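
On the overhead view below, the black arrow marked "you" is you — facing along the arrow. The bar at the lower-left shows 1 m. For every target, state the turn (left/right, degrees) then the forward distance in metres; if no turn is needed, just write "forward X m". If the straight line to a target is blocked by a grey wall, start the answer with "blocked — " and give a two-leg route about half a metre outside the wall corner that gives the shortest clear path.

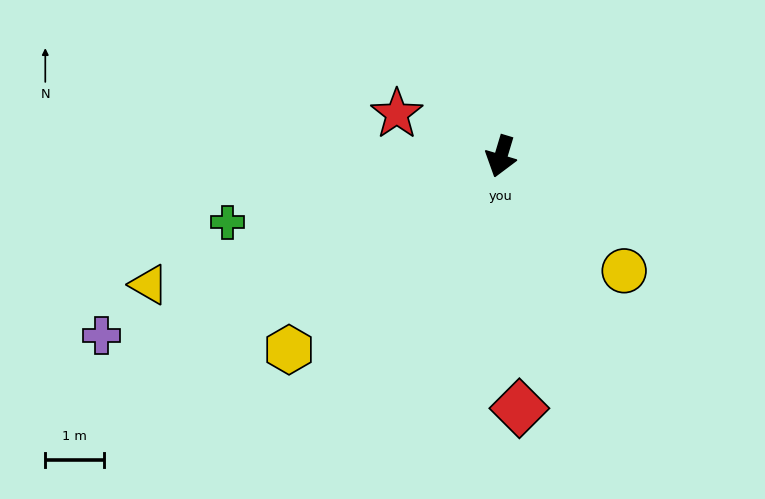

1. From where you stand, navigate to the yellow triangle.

turn right 53°, forward 6.4 m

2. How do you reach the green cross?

turn right 60°, forward 4.8 m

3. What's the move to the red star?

turn right 96°, forward 1.9 m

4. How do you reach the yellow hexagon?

turn right 31°, forward 4.9 m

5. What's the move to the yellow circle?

turn left 64°, forward 2.9 m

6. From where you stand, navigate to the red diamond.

turn left 21°, forward 4.3 m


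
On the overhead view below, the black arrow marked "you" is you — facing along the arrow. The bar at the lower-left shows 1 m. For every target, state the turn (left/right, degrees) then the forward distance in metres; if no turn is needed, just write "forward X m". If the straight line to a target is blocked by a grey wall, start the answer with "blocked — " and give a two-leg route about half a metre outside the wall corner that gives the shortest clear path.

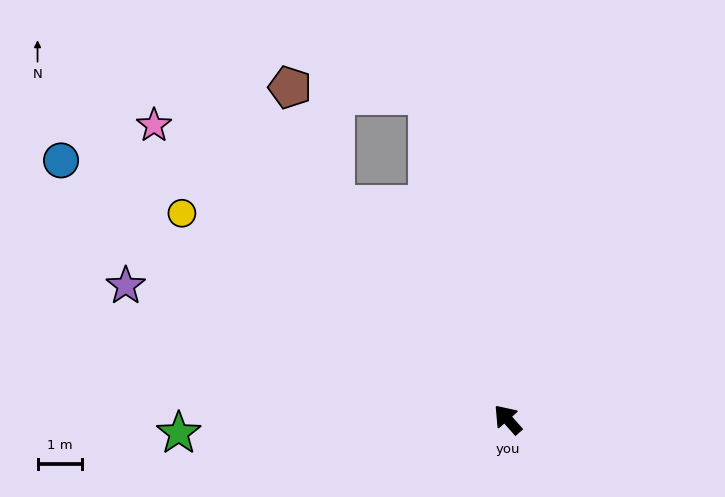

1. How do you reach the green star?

turn left 51°, forward 7.3 m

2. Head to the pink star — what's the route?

turn left 9°, forward 10.2 m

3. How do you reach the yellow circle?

turn left 16°, forward 8.6 m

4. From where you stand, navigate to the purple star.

turn left 29°, forward 9.0 m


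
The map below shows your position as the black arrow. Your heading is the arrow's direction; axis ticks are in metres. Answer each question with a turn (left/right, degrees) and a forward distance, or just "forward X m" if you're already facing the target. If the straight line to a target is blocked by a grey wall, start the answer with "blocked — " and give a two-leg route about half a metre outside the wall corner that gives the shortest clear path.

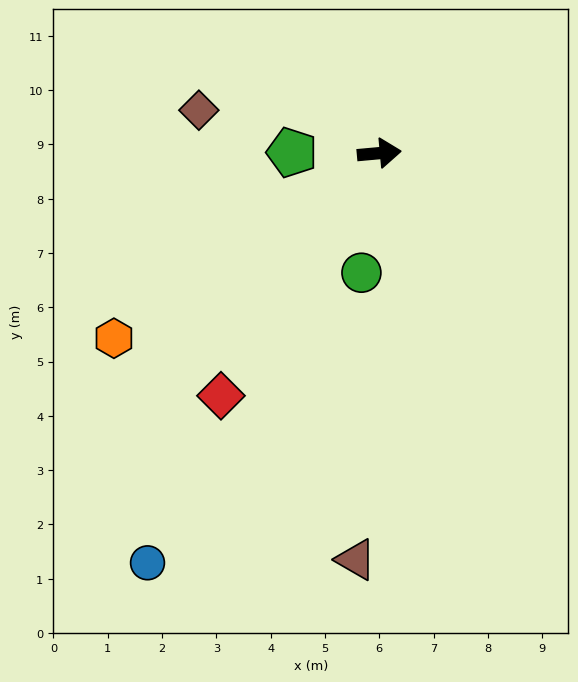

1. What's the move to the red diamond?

turn right 128°, forward 5.3 m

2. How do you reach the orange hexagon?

turn right 150°, forward 6.0 m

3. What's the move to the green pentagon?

turn left 174°, forward 1.6 m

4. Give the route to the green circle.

turn right 104°, forward 2.2 m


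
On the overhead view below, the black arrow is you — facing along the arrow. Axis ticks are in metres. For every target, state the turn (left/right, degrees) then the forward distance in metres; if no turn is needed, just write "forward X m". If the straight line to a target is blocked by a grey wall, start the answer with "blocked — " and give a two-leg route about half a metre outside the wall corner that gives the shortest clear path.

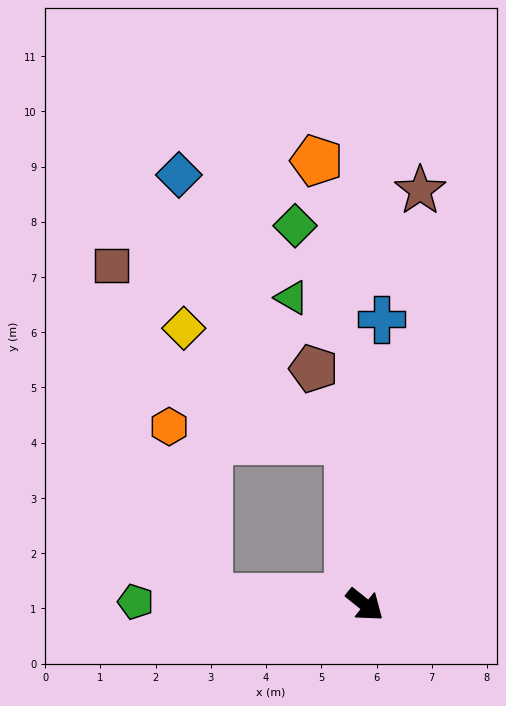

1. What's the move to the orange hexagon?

blocked — turn right 144°, forward 2.8 m, then turn right 74°, forward 3.2 m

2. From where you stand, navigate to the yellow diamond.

blocked — turn left 135°, forward 3.0 m, then turn left 49°, forward 3.6 m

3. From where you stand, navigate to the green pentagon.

turn right 142°, forward 4.2 m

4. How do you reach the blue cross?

turn left 125°, forward 5.2 m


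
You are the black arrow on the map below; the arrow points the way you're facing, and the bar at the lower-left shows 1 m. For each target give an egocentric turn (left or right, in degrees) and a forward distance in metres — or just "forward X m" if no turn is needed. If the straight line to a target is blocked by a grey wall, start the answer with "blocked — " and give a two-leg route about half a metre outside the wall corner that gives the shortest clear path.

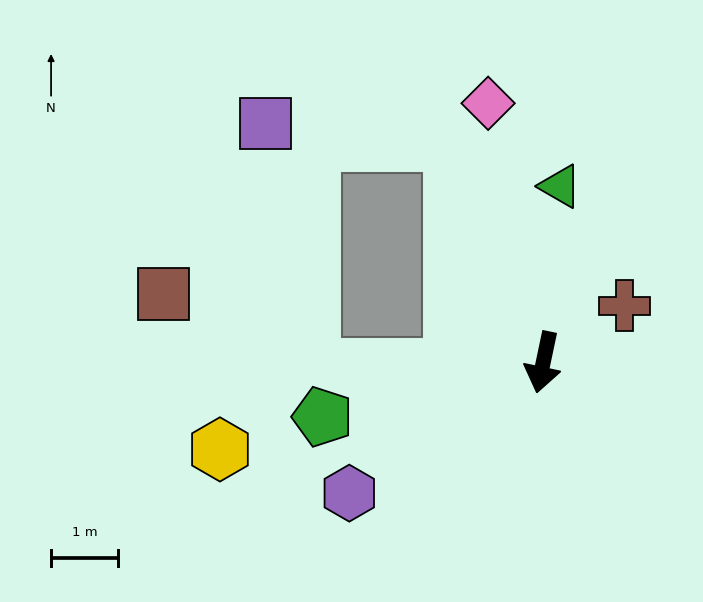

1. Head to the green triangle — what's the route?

turn right 174°, forward 2.6 m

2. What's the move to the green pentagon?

turn right 64°, forward 3.4 m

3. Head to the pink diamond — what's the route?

turn right 156°, forward 3.9 m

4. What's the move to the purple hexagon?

turn right 44°, forward 3.5 m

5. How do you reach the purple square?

blocked — turn right 146°, forward 3.5 m, then turn left 62°, forward 2.8 m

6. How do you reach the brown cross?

turn left 137°, forward 1.5 m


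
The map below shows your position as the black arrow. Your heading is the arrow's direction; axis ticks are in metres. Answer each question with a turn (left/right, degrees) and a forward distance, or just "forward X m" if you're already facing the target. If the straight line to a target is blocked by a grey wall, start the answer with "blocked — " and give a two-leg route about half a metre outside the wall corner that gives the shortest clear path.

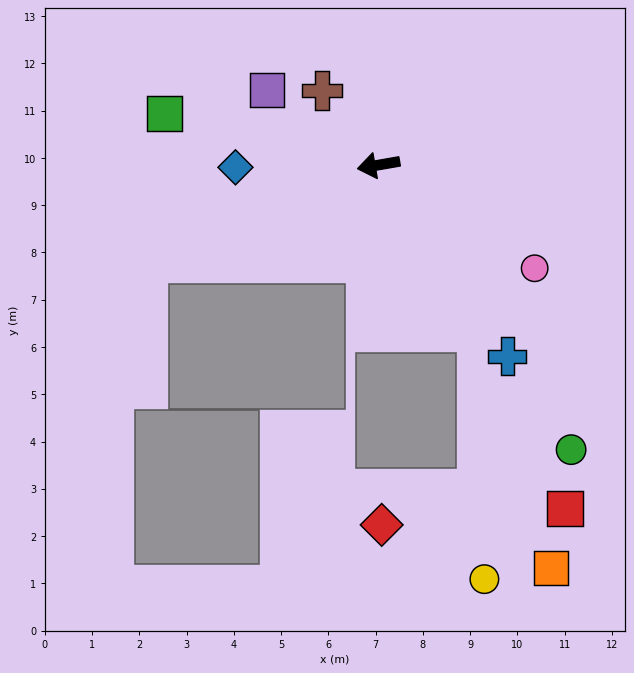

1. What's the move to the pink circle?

turn left 137°, forward 4.0 m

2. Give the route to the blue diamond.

turn right 9°, forward 3.0 m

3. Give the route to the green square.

turn right 23°, forward 4.7 m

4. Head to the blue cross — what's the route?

turn left 114°, forward 4.9 m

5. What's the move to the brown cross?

turn right 63°, forward 2.0 m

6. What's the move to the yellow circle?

blocked — turn left 111°, forward 4.1 m, then turn right 29°, forward 5.2 m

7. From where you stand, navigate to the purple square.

turn right 44°, forward 2.8 m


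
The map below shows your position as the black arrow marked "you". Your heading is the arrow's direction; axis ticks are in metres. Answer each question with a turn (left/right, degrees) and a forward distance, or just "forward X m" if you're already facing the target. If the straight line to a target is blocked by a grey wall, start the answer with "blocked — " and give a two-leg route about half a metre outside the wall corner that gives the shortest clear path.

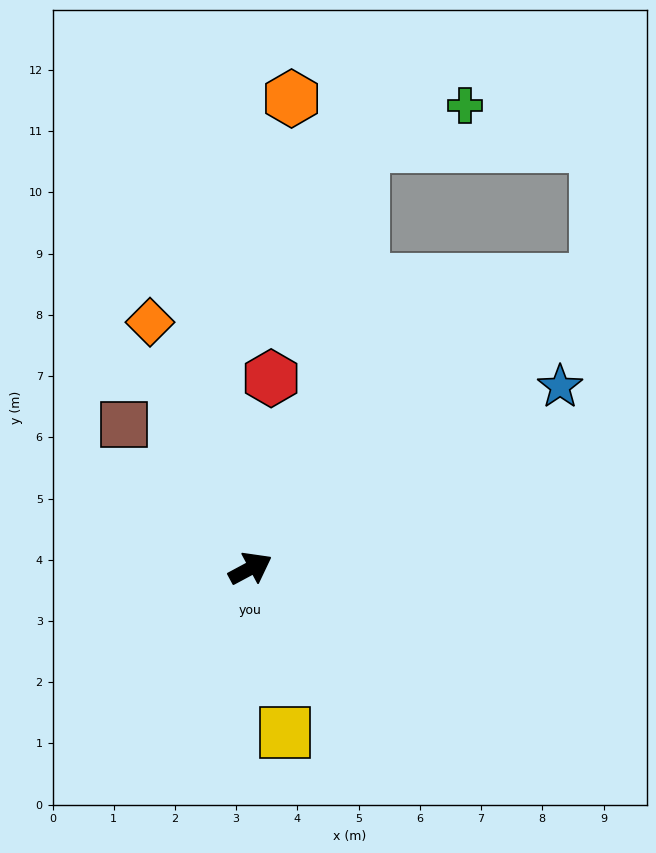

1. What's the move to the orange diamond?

turn left 84°, forward 4.3 m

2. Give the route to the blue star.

turn left 2°, forward 5.9 m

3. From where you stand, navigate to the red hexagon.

turn left 56°, forward 3.1 m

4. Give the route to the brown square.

turn left 103°, forward 3.1 m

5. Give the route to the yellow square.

turn right 106°, forward 2.7 m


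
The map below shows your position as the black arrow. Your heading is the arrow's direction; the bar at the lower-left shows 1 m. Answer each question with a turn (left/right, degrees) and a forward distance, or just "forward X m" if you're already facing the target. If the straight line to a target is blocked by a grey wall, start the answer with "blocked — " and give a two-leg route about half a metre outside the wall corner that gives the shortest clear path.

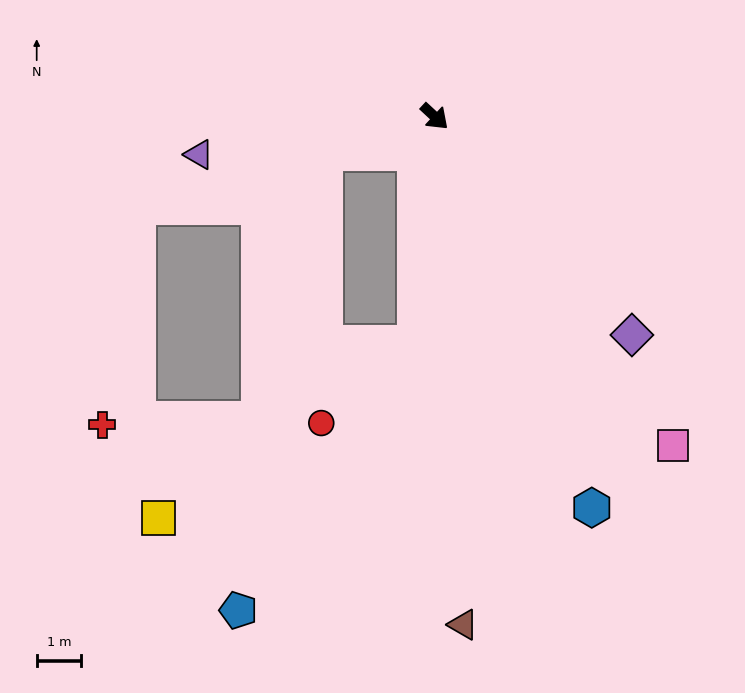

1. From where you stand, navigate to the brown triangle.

turn right 44°, forward 11.5 m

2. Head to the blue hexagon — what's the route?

turn right 25°, forward 9.6 m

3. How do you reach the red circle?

blocked — turn right 52°, forward 5.2 m, then turn right 45°, forward 2.8 m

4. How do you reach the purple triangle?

turn right 128°, forward 5.4 m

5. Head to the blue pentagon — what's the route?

blocked — turn right 52°, forward 5.2 m, then turn right 29°, forward 7.3 m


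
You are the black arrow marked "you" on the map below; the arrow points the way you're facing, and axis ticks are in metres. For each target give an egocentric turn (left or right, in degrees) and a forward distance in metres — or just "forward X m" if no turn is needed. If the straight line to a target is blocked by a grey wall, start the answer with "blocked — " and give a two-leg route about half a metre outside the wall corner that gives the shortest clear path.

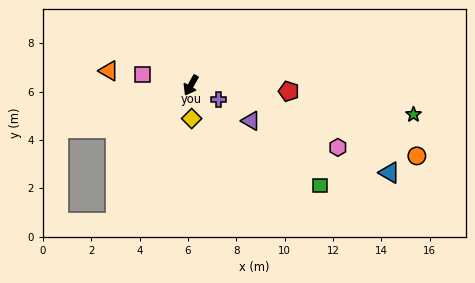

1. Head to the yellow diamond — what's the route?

turn left 31°, forward 1.4 m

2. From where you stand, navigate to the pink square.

turn right 73°, forward 2.0 m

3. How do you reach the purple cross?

turn left 92°, forward 1.3 m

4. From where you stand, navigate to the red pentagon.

turn left 116°, forward 4.1 m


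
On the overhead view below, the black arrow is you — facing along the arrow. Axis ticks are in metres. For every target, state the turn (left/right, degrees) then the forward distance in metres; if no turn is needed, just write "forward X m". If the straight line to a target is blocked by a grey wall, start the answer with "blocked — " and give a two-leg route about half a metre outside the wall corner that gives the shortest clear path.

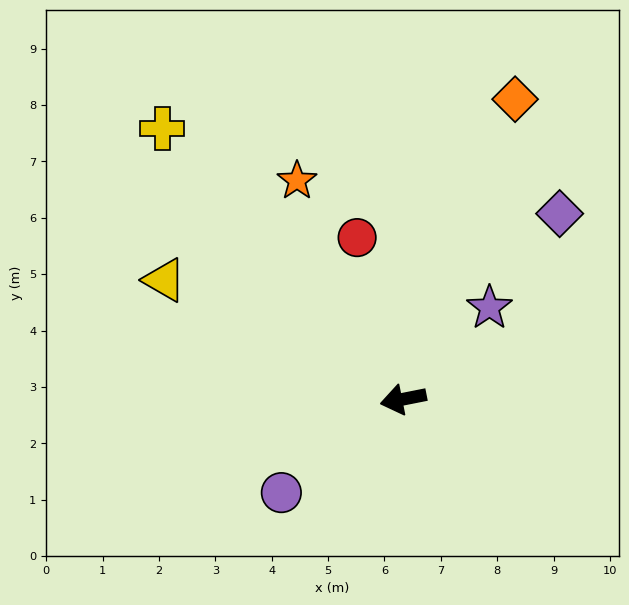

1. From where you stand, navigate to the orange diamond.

turn right 122°, forward 5.7 m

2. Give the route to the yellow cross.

turn right 60°, forward 6.4 m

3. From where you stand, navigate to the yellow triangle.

turn right 38°, forward 4.7 m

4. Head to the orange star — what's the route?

turn right 75°, forward 4.3 m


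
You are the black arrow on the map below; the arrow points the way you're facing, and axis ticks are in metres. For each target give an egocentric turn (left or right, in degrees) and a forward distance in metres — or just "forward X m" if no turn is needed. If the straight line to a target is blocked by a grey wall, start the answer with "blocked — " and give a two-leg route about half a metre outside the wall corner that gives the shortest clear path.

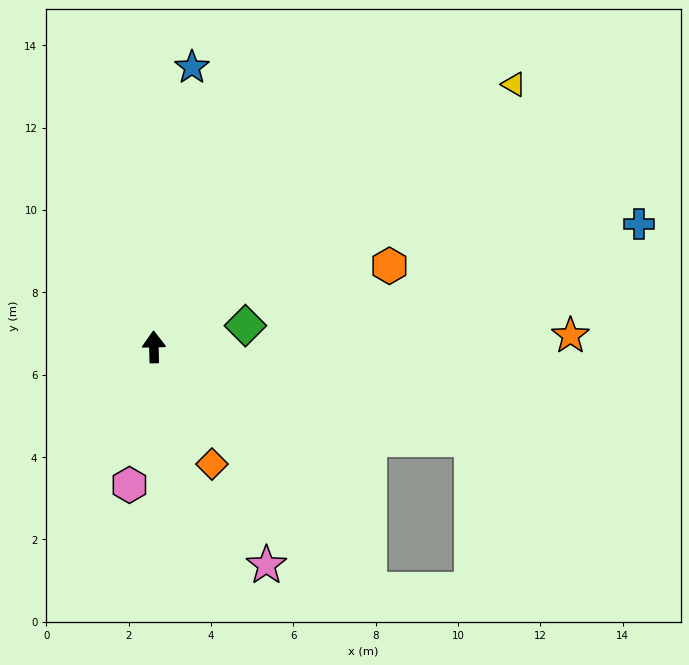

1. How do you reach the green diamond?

turn right 78°, forward 2.3 m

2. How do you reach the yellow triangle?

turn right 55°, forward 10.8 m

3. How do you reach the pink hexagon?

turn left 169°, forward 3.4 m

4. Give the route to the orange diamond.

turn right 155°, forward 3.2 m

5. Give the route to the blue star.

turn right 9°, forward 6.9 m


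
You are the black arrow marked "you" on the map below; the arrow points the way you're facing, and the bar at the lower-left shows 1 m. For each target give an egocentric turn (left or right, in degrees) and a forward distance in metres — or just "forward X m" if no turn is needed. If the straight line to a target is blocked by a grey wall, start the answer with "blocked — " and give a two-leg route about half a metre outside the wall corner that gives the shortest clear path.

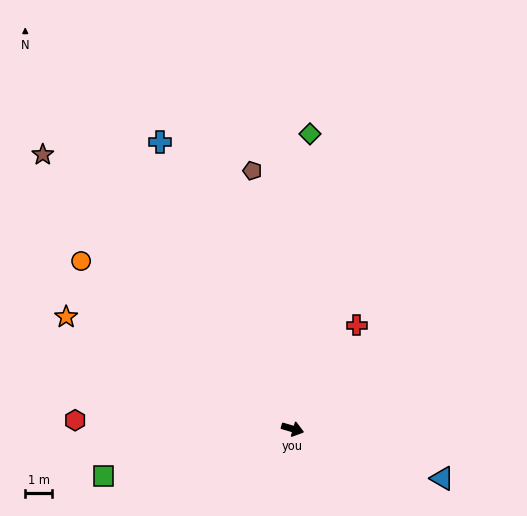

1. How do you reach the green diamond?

turn left 103°, forward 11.1 m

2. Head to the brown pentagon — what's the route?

turn left 115°, forward 9.8 m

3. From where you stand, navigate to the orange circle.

turn left 158°, forward 10.1 m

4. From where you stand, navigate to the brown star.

turn left 149°, forward 13.9 m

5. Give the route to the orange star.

turn left 170°, forward 9.5 m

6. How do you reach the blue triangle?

forward 5.9 m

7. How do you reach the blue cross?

turn left 131°, forward 11.8 m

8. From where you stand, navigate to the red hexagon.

turn right 166°, forward 8.1 m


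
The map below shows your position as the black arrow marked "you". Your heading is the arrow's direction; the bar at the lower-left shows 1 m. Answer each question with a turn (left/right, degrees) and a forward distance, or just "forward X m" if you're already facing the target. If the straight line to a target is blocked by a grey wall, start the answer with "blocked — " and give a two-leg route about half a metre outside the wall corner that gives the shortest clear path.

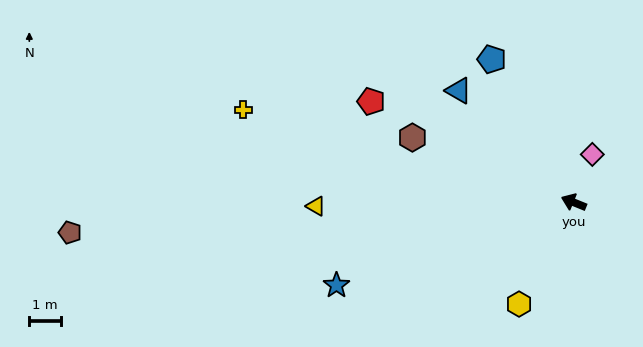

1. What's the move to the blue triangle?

turn right 22°, forward 5.1 m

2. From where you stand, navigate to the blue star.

turn left 41°, forward 8.0 m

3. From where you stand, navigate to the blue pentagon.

turn right 38°, forward 5.3 m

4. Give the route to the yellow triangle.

turn left 23°, forward 8.2 m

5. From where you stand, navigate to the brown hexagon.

forward 5.6 m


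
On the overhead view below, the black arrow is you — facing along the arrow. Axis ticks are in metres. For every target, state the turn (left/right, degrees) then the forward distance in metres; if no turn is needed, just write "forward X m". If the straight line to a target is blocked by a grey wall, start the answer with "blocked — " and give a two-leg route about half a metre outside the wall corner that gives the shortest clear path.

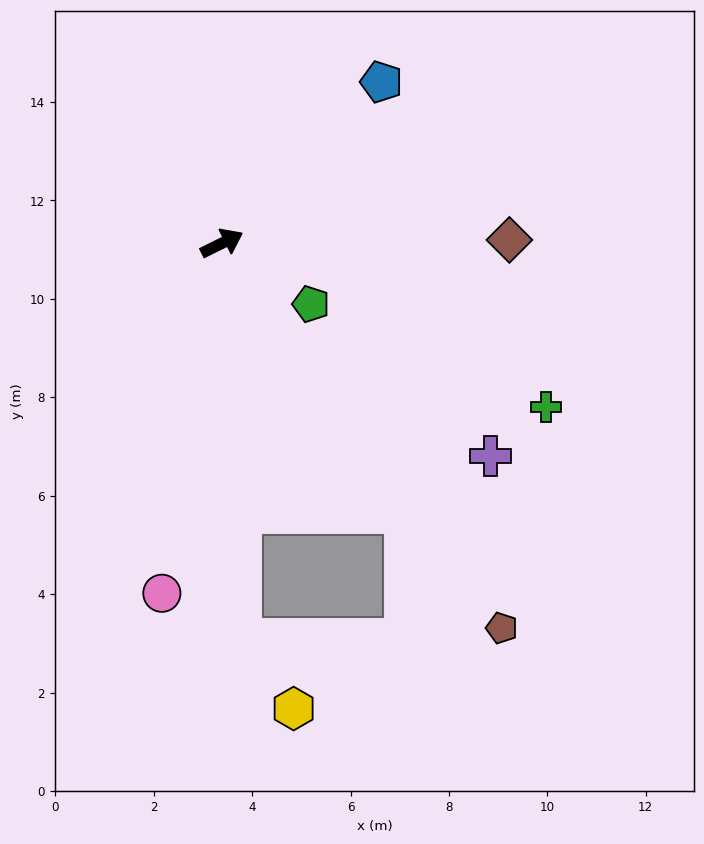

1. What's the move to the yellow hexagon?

blocked — turn right 114°, forward 8.1 m, then turn left 35°, forward 1.8 m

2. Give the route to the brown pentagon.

turn right 80°, forward 9.7 m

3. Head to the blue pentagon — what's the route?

turn left 19°, forward 4.6 m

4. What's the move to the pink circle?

turn right 126°, forward 7.2 m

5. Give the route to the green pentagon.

turn right 61°, forward 2.2 m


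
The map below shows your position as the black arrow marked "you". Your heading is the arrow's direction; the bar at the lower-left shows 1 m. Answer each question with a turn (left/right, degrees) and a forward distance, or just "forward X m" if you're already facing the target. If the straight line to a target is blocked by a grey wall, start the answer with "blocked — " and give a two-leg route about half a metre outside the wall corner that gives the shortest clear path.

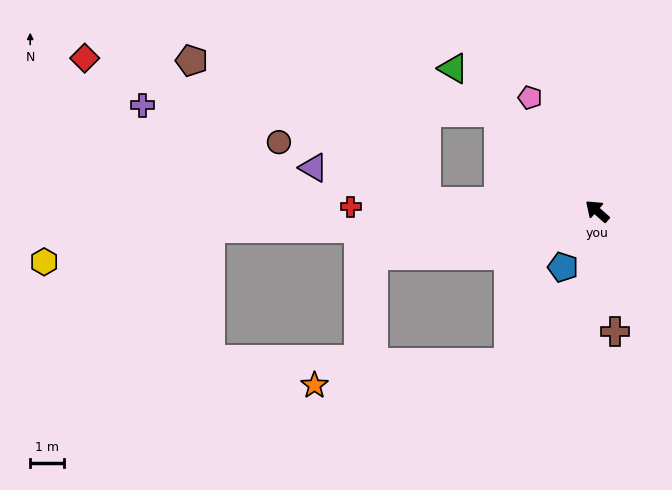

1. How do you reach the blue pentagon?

turn left 100°, forward 1.9 m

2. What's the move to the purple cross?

blocked — turn right 3°, forward 4.1 m, then turn left 43°, forward 10.5 m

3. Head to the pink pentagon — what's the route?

turn right 18°, forward 3.9 m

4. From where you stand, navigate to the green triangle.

turn right 3°, forward 6.0 m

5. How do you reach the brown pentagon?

blocked — turn left 38°, forward 5.1 m, then turn right 28°, forward 8.1 m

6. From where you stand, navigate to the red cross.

turn left 40°, forward 7.3 m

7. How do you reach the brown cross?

turn left 140°, forward 3.6 m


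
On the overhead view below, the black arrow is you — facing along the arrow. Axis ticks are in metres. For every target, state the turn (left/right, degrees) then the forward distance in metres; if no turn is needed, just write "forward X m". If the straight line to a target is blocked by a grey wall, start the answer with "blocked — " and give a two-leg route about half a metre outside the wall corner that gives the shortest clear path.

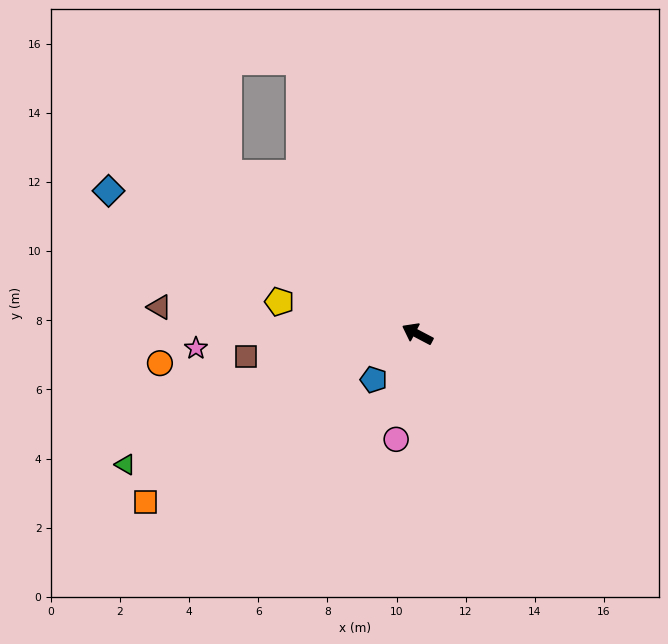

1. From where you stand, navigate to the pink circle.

turn left 106°, forward 3.1 m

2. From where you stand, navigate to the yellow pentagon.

turn left 15°, forward 4.1 m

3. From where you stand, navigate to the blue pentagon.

turn left 74°, forward 1.8 m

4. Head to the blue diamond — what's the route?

turn left 3°, forward 9.8 m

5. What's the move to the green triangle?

turn left 52°, forward 9.3 m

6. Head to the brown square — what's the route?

turn left 35°, forward 5.0 m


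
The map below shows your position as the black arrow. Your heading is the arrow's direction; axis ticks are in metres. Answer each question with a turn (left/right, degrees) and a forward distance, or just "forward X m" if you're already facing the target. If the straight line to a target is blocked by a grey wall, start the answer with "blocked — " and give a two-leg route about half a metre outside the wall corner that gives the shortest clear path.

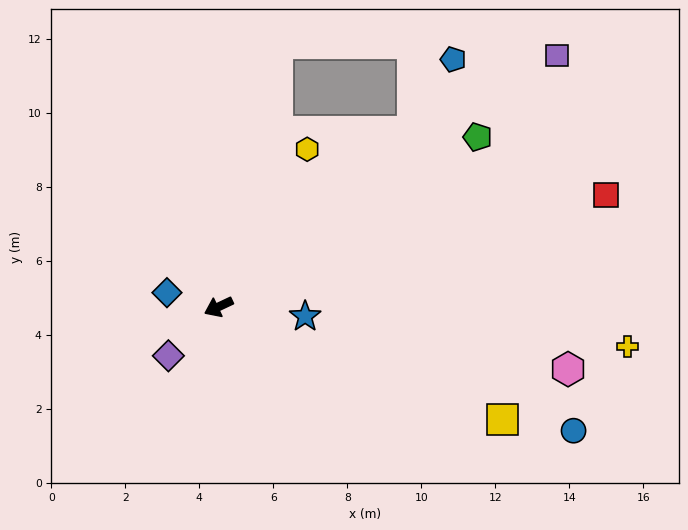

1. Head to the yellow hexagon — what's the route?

turn right 145°, forward 4.9 m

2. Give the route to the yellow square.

turn left 133°, forward 8.3 m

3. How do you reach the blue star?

turn left 148°, forward 2.4 m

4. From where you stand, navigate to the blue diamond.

turn right 41°, forward 1.4 m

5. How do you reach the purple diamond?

turn left 19°, forward 1.9 m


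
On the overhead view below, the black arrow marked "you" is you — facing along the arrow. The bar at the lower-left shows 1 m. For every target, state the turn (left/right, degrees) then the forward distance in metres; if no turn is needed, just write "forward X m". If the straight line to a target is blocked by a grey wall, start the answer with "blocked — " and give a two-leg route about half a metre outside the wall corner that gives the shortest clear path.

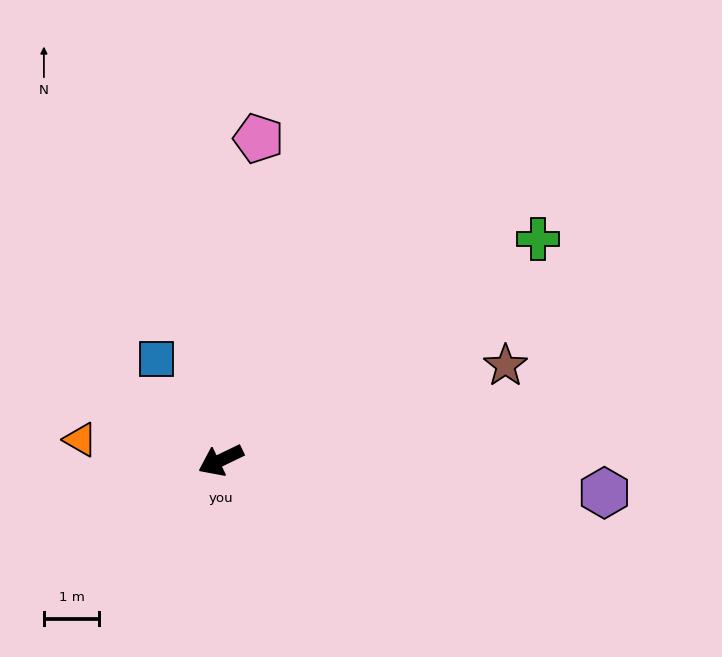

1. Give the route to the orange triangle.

turn right 34°, forward 2.6 m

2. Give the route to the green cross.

turn right 171°, forward 7.0 m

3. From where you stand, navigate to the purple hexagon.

turn left 149°, forward 7.0 m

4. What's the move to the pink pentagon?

turn right 122°, forward 5.9 m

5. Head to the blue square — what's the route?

turn right 83°, forward 2.2 m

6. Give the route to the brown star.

turn left 173°, forward 5.4 m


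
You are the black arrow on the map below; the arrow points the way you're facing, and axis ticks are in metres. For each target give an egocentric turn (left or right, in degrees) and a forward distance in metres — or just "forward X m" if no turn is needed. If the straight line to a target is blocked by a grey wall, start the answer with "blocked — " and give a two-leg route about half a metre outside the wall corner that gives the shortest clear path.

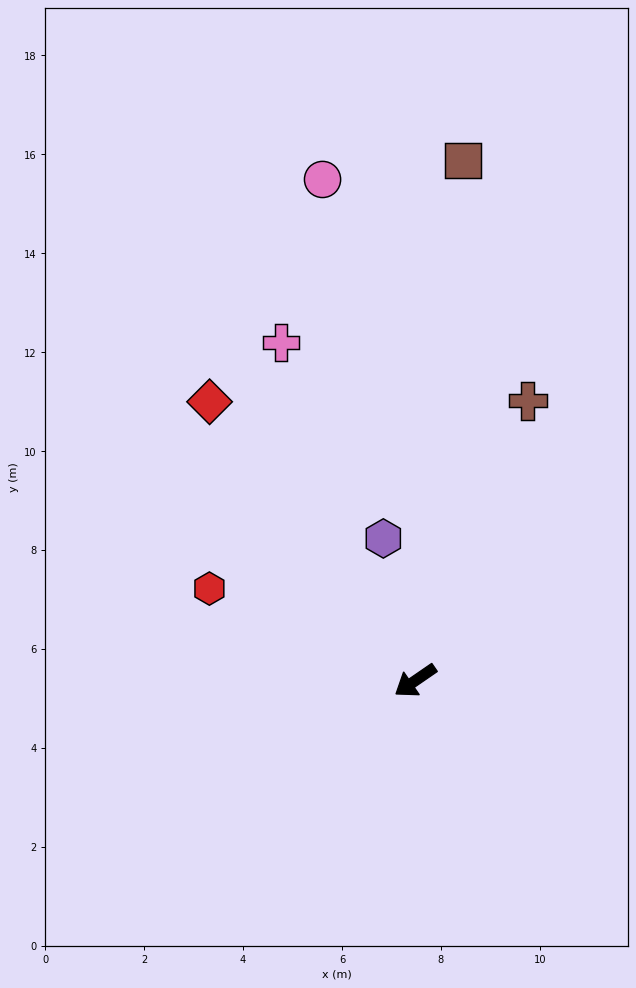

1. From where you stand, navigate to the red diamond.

turn right 88°, forward 7.0 m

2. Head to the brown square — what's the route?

turn right 130°, forward 10.6 m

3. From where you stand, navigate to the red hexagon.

turn right 59°, forward 4.6 m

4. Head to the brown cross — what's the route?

turn right 146°, forward 6.1 m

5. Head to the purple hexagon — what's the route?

turn right 112°, forward 2.9 m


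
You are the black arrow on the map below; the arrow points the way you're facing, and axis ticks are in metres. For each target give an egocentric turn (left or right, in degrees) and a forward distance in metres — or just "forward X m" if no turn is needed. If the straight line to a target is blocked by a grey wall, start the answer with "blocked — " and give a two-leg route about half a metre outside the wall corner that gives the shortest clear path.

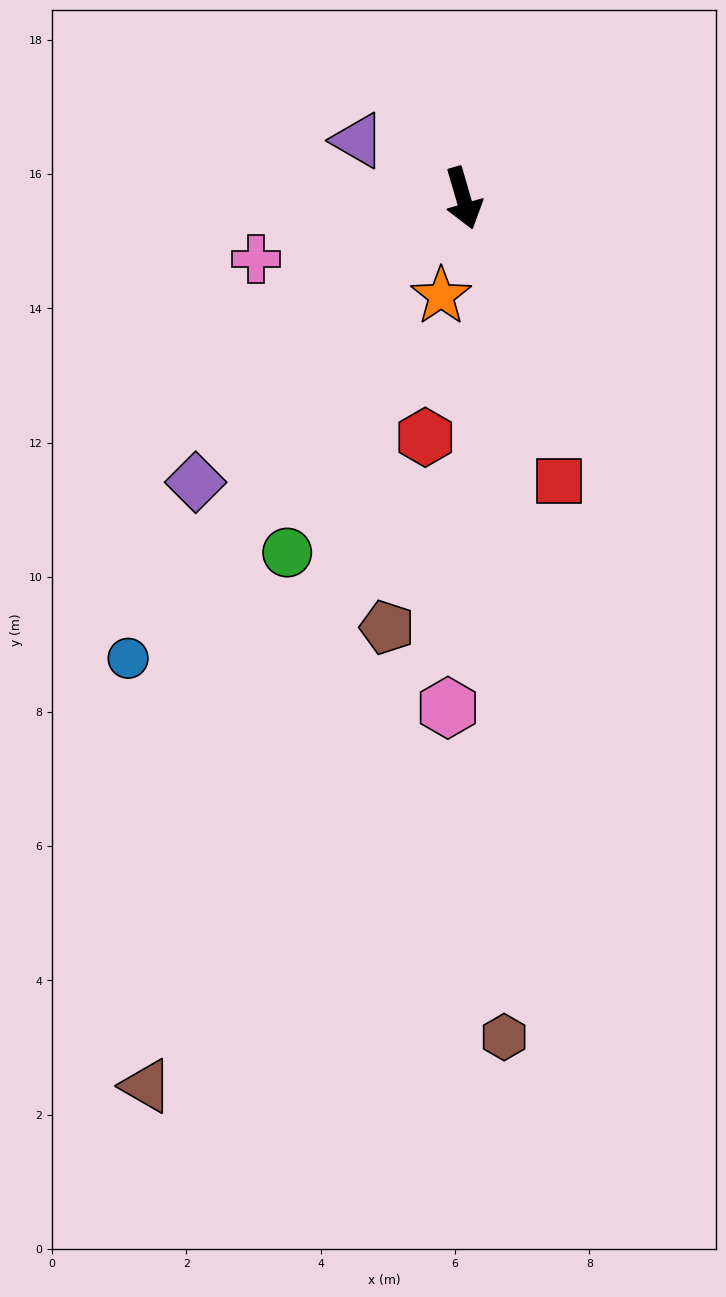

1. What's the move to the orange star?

turn right 29°, forward 1.5 m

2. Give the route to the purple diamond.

turn right 60°, forward 5.8 m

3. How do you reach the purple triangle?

turn right 135°, forward 1.8 m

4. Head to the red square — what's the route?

turn left 2°, forward 4.4 m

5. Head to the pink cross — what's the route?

turn right 90°, forward 3.2 m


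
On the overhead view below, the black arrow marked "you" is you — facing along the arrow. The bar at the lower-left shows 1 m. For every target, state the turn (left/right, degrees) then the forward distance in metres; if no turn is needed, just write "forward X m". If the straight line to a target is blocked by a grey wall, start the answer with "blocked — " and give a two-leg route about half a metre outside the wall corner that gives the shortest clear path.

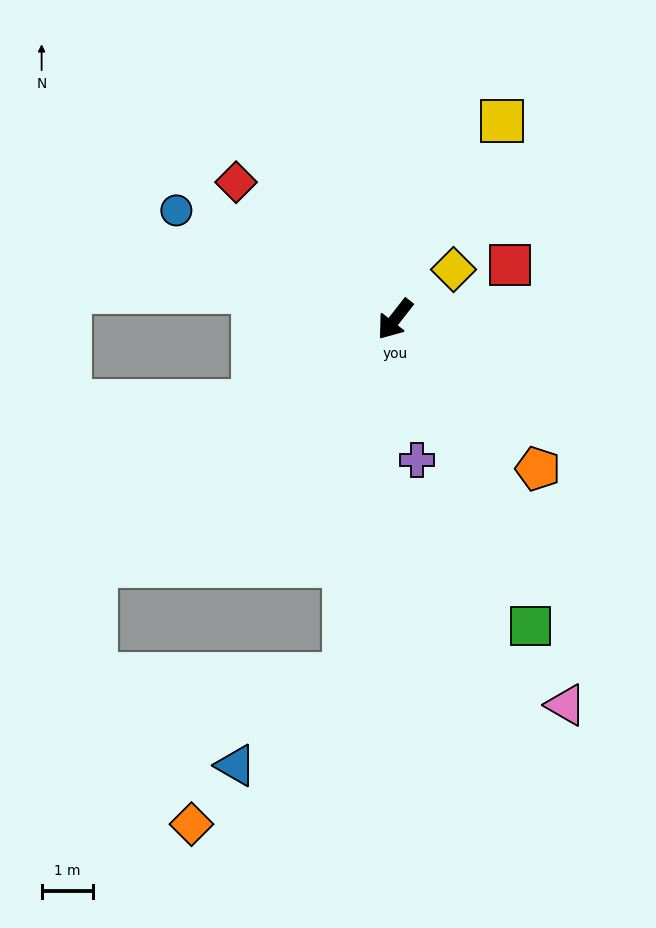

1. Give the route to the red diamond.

turn right 93°, forward 4.1 m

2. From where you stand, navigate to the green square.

turn left 62°, forward 6.6 m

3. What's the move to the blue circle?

turn right 78°, forward 4.8 m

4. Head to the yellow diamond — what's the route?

turn left 168°, forward 1.5 m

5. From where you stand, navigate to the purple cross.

turn left 47°, forward 2.8 m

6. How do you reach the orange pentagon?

turn left 82°, forward 4.0 m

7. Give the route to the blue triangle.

blocked — turn left 30°, forward 7.0 m, then turn right 42°, forward 2.8 m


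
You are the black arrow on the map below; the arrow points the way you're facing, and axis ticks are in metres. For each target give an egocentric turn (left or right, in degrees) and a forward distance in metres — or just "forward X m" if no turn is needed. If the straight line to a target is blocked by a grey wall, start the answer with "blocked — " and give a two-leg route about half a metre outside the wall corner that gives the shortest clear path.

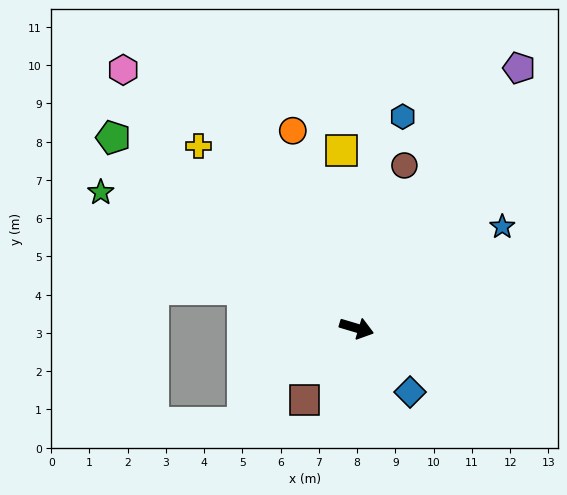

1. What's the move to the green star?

turn left 169°, forward 7.6 m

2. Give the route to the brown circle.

turn left 90°, forward 4.4 m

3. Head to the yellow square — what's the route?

turn left 111°, forward 4.7 m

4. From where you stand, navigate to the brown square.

turn right 109°, forward 2.3 m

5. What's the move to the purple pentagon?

turn left 75°, forward 8.0 m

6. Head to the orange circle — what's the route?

turn left 125°, forward 5.4 m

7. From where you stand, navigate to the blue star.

turn left 51°, forward 4.6 m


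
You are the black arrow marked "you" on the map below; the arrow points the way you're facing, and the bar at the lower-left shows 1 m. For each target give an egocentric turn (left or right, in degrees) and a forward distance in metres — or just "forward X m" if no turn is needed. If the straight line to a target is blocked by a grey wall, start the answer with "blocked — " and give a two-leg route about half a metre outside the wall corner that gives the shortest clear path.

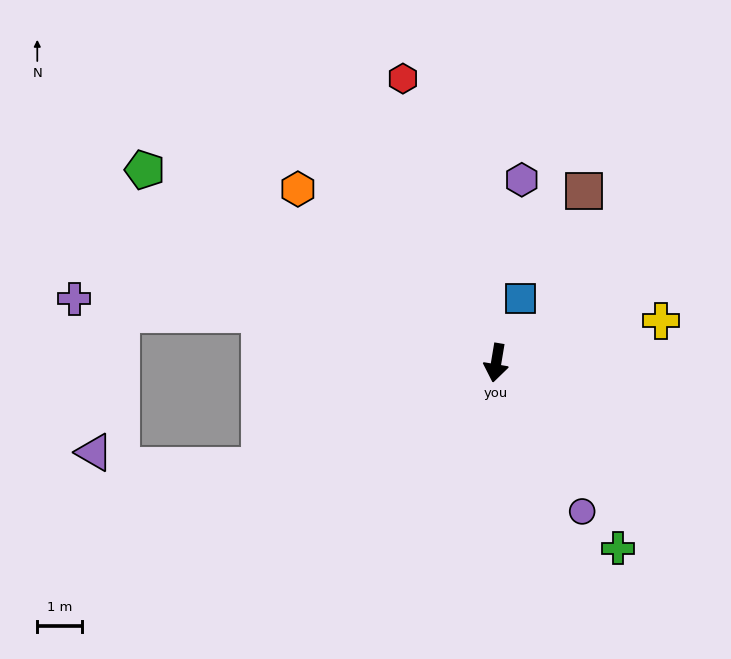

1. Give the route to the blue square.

turn left 169°, forward 1.5 m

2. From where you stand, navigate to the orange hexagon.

turn right 122°, forward 5.9 m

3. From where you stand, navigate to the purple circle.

turn left 40°, forward 3.9 m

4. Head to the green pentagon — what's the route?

turn right 109°, forward 9.0 m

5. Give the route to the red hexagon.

turn right 152°, forward 6.7 m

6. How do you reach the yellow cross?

turn left 114°, forward 3.8 m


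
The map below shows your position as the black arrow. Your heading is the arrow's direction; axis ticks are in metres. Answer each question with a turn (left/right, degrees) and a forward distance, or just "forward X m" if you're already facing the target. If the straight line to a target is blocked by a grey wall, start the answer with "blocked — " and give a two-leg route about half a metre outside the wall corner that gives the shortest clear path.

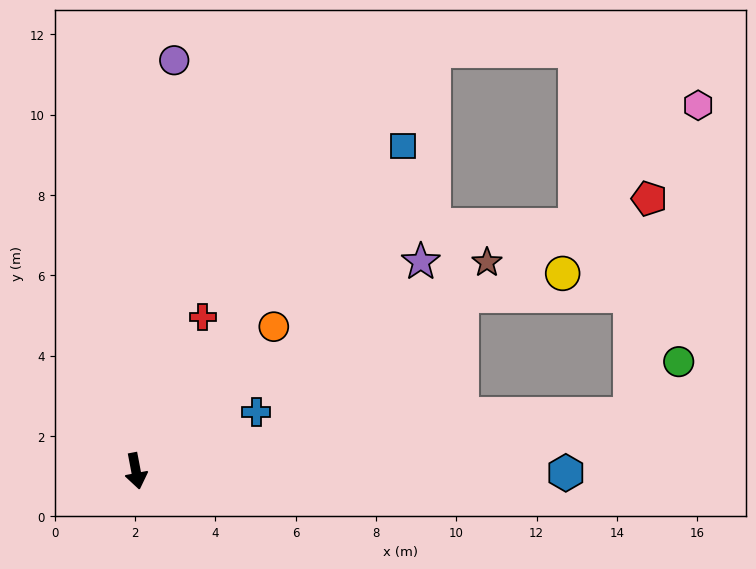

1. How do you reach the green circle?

blocked — turn left 86°, forward 12.4 m, then turn left 40°, forward 1.8 m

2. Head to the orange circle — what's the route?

turn left 126°, forward 5.0 m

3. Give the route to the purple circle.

turn left 164°, forward 10.3 m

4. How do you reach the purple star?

turn left 116°, forward 8.8 m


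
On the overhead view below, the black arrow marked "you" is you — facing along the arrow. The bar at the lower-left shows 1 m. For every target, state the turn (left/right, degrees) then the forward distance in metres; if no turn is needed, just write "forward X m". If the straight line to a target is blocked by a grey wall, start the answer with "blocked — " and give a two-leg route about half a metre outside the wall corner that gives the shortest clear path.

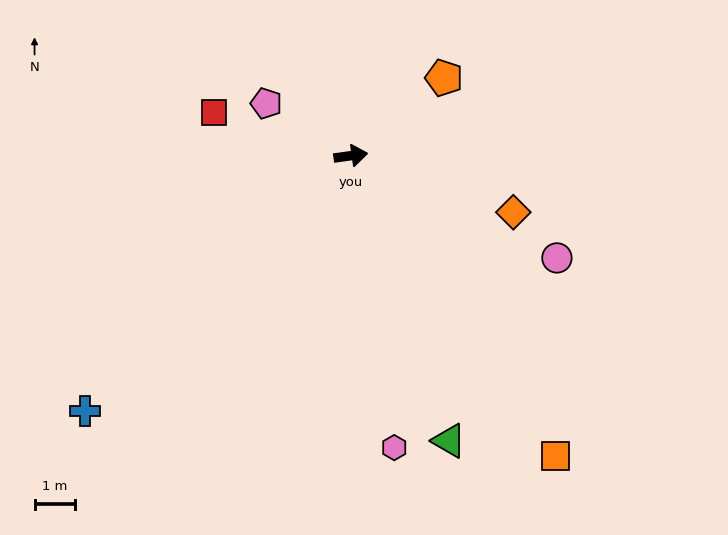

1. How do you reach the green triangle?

turn right 79°, forward 7.5 m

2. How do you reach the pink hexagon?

turn right 89°, forward 7.4 m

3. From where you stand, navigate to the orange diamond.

turn right 27°, forward 4.3 m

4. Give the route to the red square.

turn left 155°, forward 3.6 m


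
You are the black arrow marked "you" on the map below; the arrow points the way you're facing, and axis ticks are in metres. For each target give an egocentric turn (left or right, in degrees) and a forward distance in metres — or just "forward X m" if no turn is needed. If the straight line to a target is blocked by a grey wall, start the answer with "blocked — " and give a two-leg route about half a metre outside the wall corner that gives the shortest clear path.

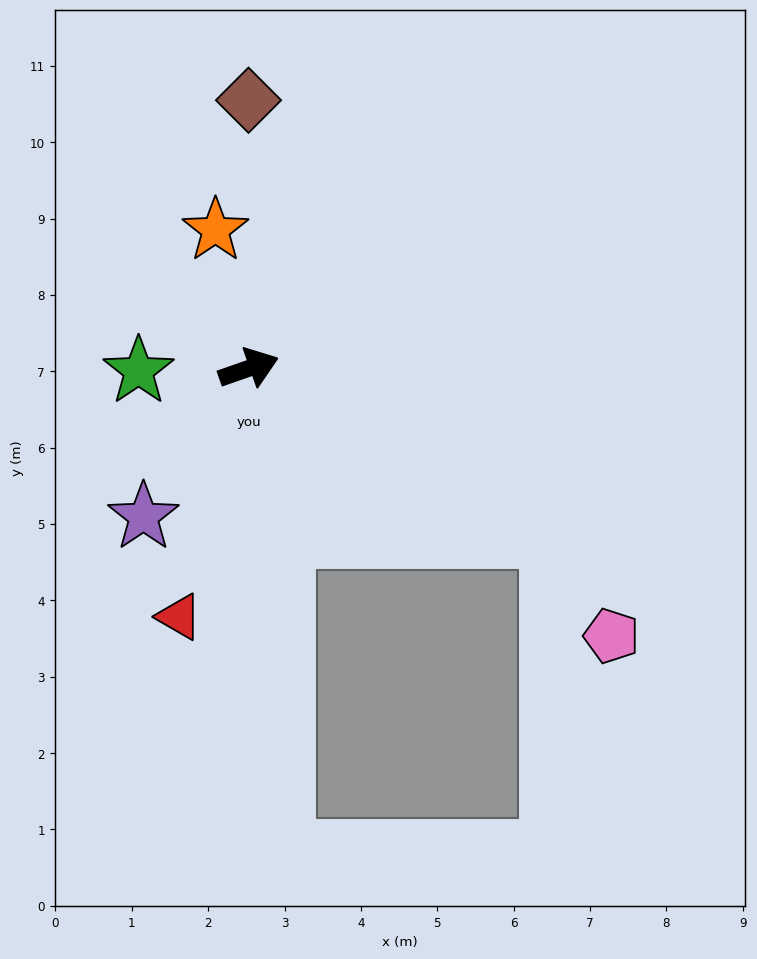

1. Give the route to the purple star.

turn right 145°, forward 2.4 m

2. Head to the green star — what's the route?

turn left 162°, forward 1.4 m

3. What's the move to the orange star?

turn left 84°, forward 1.9 m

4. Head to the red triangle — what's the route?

turn right 125°, forward 3.4 m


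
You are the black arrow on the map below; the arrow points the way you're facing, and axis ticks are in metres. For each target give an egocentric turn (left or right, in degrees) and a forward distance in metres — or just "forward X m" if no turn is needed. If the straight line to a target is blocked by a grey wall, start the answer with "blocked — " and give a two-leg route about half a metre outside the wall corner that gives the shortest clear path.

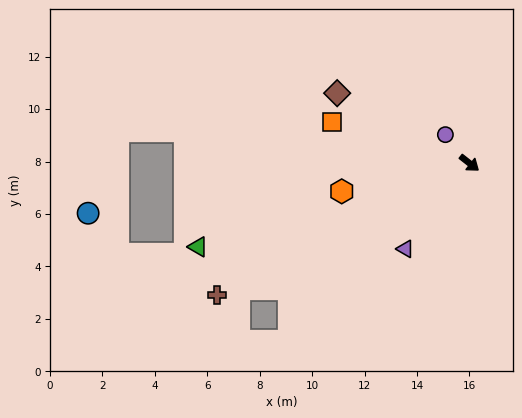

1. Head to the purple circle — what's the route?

turn left 168°, forward 1.4 m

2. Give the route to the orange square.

turn right 158°, forward 5.5 m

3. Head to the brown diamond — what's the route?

turn right 170°, forward 5.7 m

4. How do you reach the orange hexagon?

turn right 129°, forward 5.0 m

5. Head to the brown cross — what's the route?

turn right 114°, forward 10.8 m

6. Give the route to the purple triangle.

turn right 89°, forward 4.1 m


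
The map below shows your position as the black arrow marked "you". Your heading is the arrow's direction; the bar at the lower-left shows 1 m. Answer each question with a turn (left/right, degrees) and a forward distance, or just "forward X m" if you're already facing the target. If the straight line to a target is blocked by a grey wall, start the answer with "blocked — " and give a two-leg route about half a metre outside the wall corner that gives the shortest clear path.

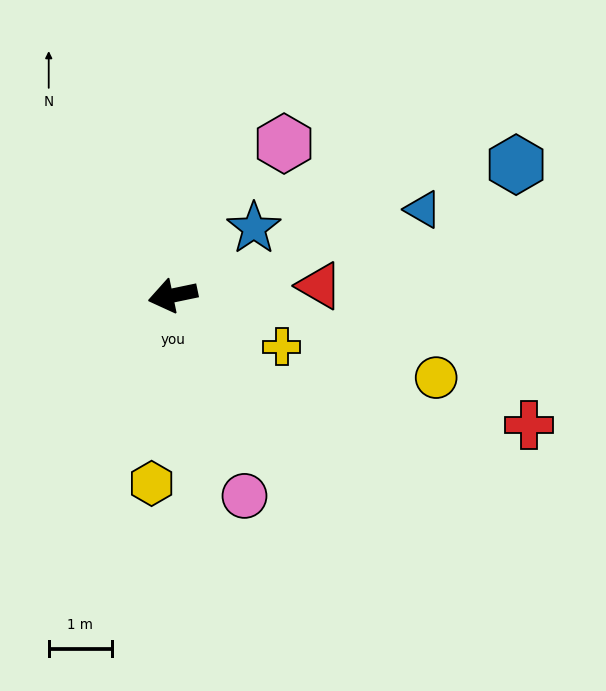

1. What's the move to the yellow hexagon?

turn left 72°, forward 3.0 m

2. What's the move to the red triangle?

turn left 172°, forward 2.3 m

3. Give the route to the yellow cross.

turn left 143°, forward 1.9 m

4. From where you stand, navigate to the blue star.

turn right 152°, forward 1.7 m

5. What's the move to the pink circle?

turn left 98°, forward 3.4 m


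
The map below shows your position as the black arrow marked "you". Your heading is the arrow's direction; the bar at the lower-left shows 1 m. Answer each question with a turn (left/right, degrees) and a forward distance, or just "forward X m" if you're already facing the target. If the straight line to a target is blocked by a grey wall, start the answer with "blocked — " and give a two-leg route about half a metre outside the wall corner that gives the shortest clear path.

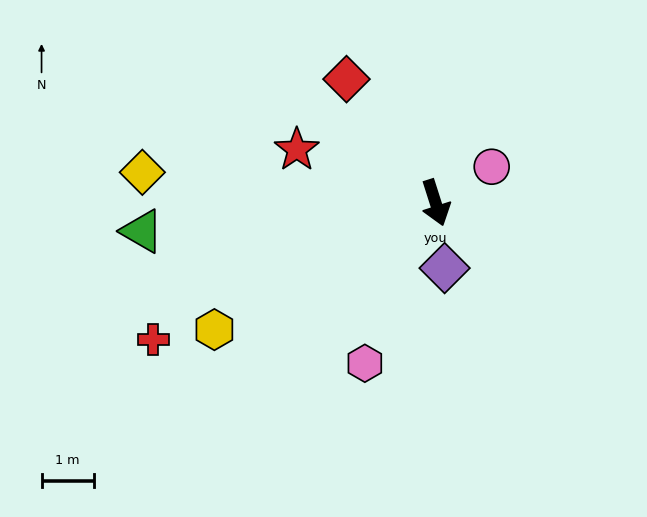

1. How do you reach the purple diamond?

turn right 10°, forward 1.3 m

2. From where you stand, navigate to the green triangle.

turn right 102°, forward 5.6 m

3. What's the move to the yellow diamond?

turn right 114°, forward 5.6 m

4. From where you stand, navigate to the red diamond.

turn right 162°, forward 2.9 m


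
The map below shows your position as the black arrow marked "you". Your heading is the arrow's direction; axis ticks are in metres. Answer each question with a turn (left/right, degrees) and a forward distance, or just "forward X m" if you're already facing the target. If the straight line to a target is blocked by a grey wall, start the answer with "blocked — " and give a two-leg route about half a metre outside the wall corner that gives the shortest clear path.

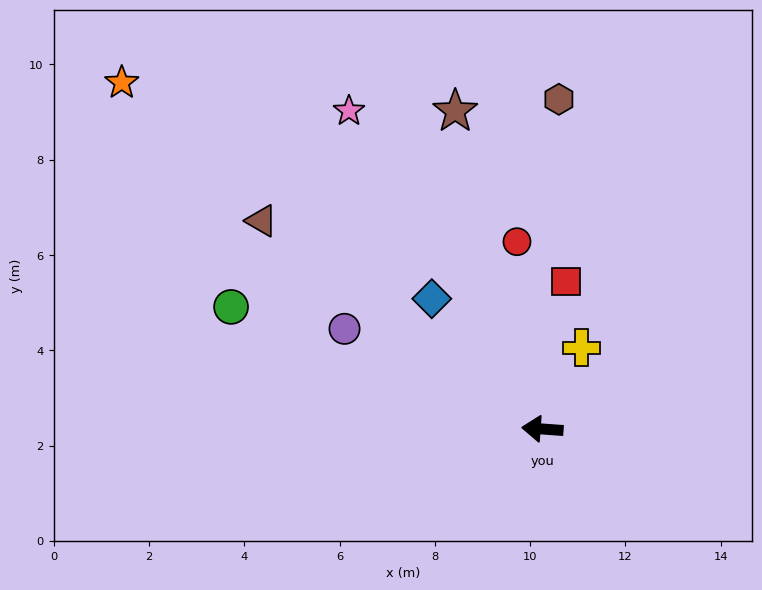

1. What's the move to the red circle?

turn right 78°, forward 4.0 m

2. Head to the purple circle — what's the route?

turn right 23°, forward 4.7 m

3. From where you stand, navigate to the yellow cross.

turn right 112°, forward 1.9 m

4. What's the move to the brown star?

turn right 71°, forward 6.9 m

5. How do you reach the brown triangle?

turn right 32°, forward 7.3 m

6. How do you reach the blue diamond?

turn right 46°, forward 3.6 m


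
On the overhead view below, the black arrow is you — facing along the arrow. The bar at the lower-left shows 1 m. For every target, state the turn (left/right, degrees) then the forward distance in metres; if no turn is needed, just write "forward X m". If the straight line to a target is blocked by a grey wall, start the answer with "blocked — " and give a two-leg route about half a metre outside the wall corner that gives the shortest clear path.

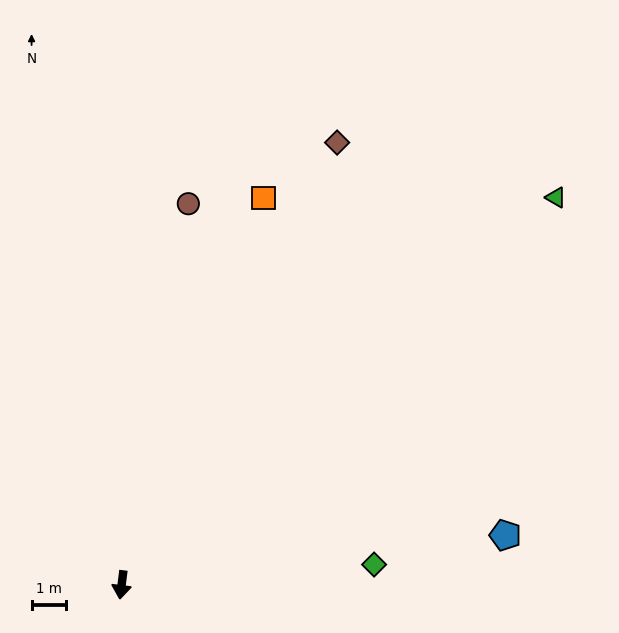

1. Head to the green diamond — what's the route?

turn left 102°, forward 7.3 m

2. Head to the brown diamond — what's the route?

turn left 161°, forward 14.2 m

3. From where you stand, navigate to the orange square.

turn left 167°, forward 11.9 m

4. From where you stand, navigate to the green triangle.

turn left 139°, forward 16.8 m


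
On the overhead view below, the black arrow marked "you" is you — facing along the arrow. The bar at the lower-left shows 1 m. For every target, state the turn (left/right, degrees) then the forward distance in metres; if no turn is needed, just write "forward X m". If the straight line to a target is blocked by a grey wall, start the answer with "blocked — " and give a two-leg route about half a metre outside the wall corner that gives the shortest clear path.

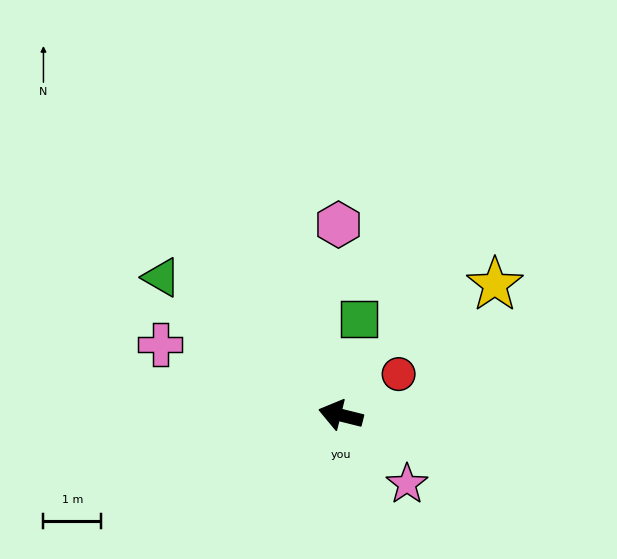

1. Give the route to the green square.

turn right 87°, forward 1.7 m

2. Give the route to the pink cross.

turn right 7°, forward 3.4 m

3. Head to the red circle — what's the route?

turn right 131°, forward 1.2 m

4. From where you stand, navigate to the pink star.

turn left 148°, forward 1.7 m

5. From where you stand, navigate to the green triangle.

turn right 24°, forward 3.9 m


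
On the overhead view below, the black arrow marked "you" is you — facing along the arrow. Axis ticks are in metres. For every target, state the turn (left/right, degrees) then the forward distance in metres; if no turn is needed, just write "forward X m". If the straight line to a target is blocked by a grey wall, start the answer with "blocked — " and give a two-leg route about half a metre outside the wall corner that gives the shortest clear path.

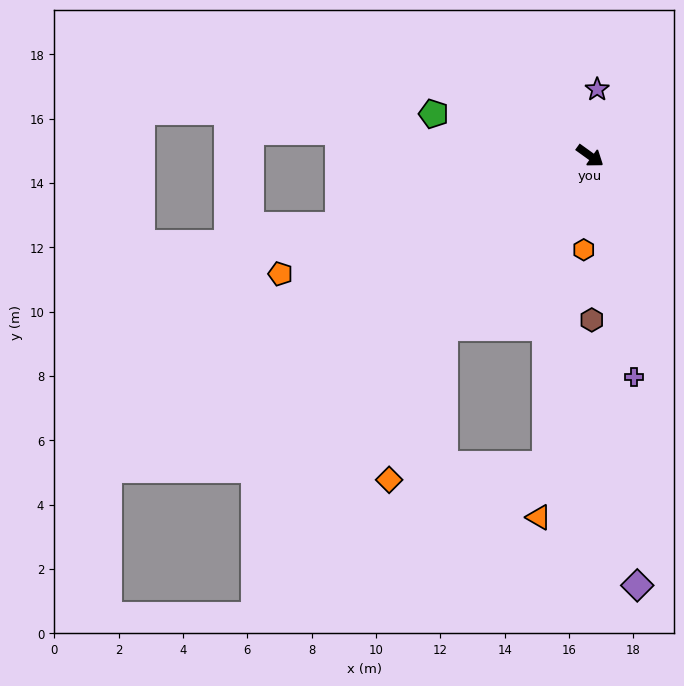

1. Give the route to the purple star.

turn left 120°, forward 2.1 m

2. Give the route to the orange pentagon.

turn right 123°, forward 10.3 m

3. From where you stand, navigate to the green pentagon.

turn right 159°, forward 5.0 m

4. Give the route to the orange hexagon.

turn right 58°, forward 2.9 m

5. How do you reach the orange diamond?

blocked — turn right 95°, forward 7.0 m, then turn left 21°, forward 5.0 m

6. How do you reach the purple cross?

turn right 43°, forward 7.0 m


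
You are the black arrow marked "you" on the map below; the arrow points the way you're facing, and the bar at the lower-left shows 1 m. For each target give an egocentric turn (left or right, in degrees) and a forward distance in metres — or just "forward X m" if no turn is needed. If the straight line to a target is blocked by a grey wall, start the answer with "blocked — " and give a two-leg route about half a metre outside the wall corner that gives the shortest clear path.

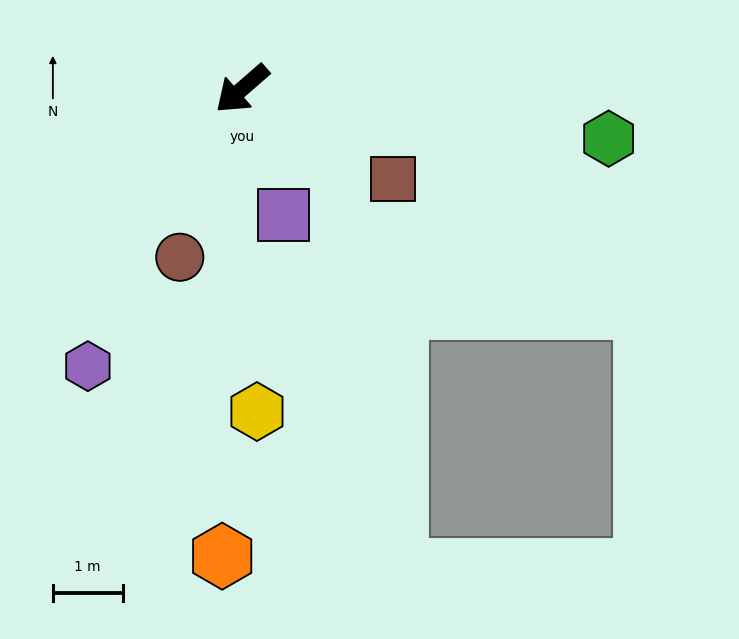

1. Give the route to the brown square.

turn left 108°, forward 2.5 m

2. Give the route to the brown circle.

turn left 29°, forward 2.6 m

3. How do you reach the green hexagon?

turn left 131°, forward 5.3 m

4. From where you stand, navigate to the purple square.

turn left 67°, forward 1.9 m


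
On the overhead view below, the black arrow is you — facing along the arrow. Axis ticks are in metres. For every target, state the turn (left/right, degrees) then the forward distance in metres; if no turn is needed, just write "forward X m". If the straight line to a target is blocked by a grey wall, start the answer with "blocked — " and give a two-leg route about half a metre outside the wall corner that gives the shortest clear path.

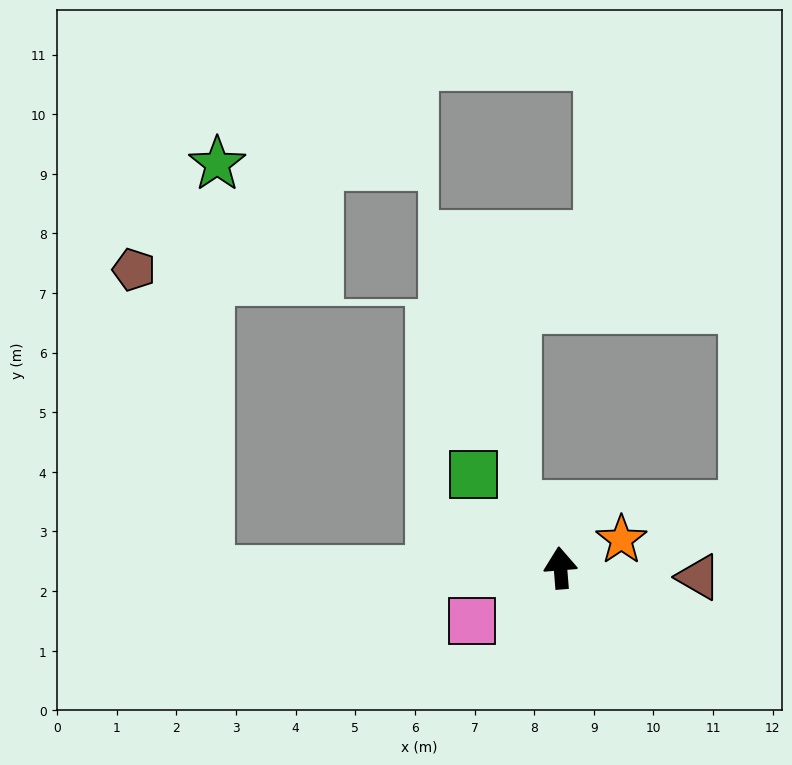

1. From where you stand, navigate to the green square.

turn left 38°, forward 2.1 m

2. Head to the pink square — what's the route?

turn left 116°, forward 1.7 m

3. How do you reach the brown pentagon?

blocked — turn left 86°, forward 5.9 m, then turn right 77°, forward 5.2 m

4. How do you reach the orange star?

turn right 70°, forward 1.1 m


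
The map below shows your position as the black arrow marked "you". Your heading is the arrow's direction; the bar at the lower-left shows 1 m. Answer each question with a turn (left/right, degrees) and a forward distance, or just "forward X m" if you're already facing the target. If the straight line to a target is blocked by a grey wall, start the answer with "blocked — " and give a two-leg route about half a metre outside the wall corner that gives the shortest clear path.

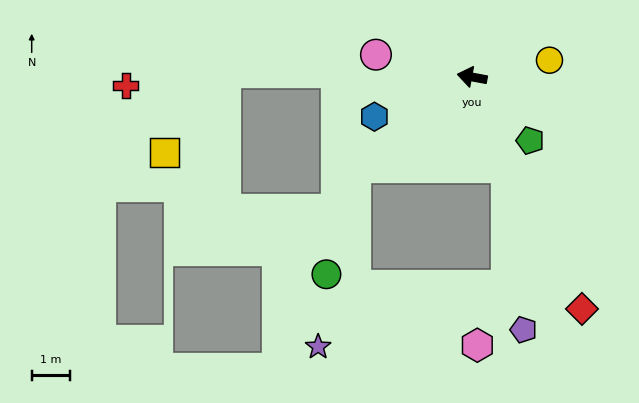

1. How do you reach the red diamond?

turn left 126°, forward 6.8 m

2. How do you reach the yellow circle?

turn right 157°, forward 2.1 m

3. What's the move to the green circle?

blocked — turn left 48°, forward 3.9 m, then turn left 37°, forward 2.9 m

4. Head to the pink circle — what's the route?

turn right 3°, forward 2.6 m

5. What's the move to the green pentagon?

turn left 143°, forward 2.3 m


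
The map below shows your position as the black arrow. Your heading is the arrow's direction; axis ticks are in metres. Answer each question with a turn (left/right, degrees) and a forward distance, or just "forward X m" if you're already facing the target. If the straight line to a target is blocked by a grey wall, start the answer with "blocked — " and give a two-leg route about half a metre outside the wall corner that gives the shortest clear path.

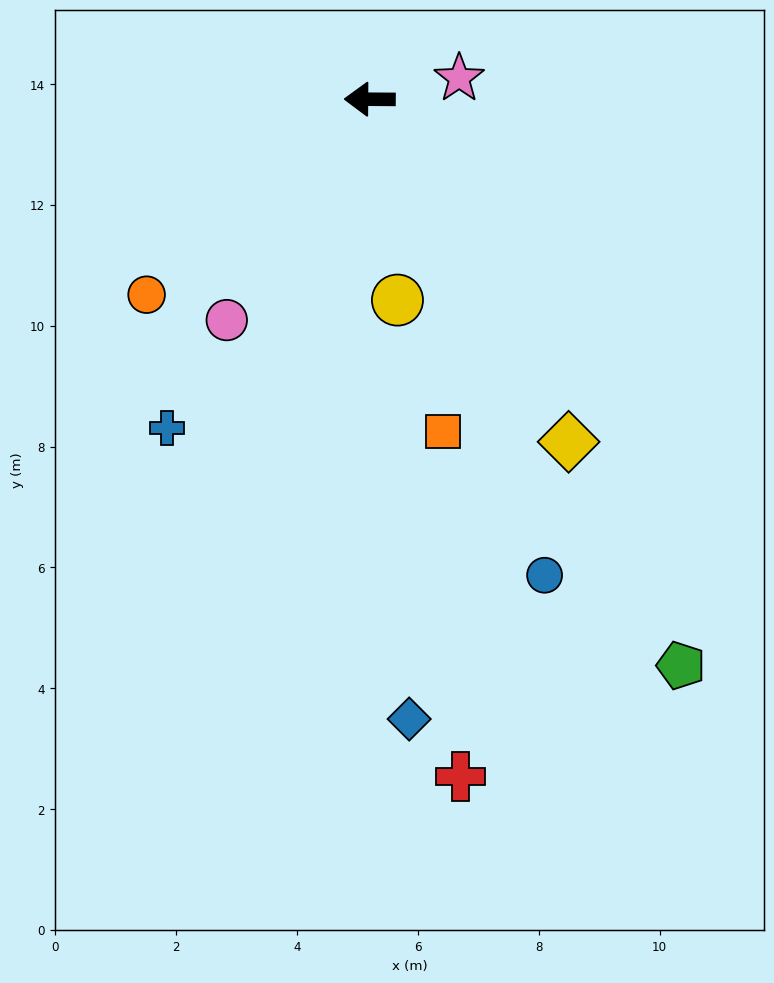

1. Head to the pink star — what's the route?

turn right 166°, forward 1.5 m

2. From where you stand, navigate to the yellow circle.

turn left 98°, forward 3.4 m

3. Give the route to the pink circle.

turn left 57°, forward 4.4 m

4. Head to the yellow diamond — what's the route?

turn left 121°, forward 6.6 m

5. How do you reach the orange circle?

turn left 42°, forward 4.9 m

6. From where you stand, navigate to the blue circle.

turn left 111°, forward 8.4 m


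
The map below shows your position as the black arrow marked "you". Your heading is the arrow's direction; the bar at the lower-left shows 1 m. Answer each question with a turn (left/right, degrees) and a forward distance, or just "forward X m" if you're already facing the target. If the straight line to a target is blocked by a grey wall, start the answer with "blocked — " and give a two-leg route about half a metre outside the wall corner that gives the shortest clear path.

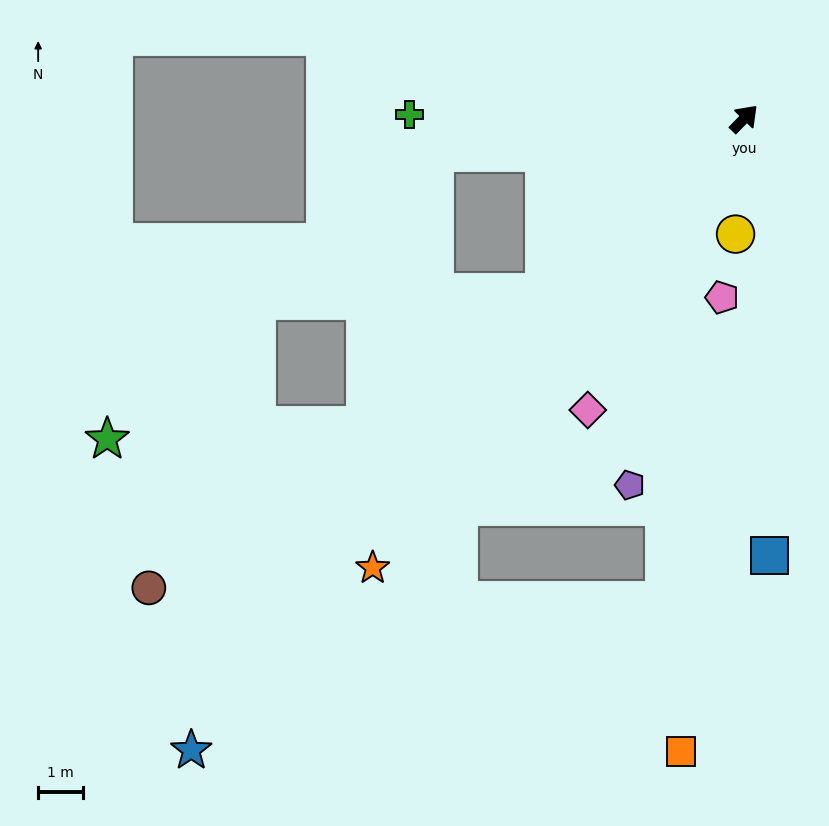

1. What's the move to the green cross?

turn left 133°, forward 7.4 m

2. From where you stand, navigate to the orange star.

turn right 175°, forward 12.9 m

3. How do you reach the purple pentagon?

turn right 153°, forward 8.5 m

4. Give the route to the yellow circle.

turn right 140°, forward 2.6 m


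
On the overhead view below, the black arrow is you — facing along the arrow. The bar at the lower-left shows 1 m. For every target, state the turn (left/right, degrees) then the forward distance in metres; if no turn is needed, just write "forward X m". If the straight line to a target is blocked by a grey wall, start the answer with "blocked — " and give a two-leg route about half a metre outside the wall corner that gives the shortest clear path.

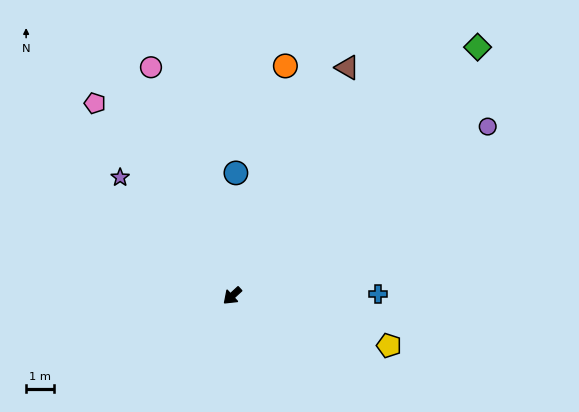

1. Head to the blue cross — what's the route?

turn left 138°, forward 5.2 m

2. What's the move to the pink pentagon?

turn right 97°, forward 8.4 m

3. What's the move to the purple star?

turn right 89°, forward 5.8 m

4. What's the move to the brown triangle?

turn right 159°, forward 9.1 m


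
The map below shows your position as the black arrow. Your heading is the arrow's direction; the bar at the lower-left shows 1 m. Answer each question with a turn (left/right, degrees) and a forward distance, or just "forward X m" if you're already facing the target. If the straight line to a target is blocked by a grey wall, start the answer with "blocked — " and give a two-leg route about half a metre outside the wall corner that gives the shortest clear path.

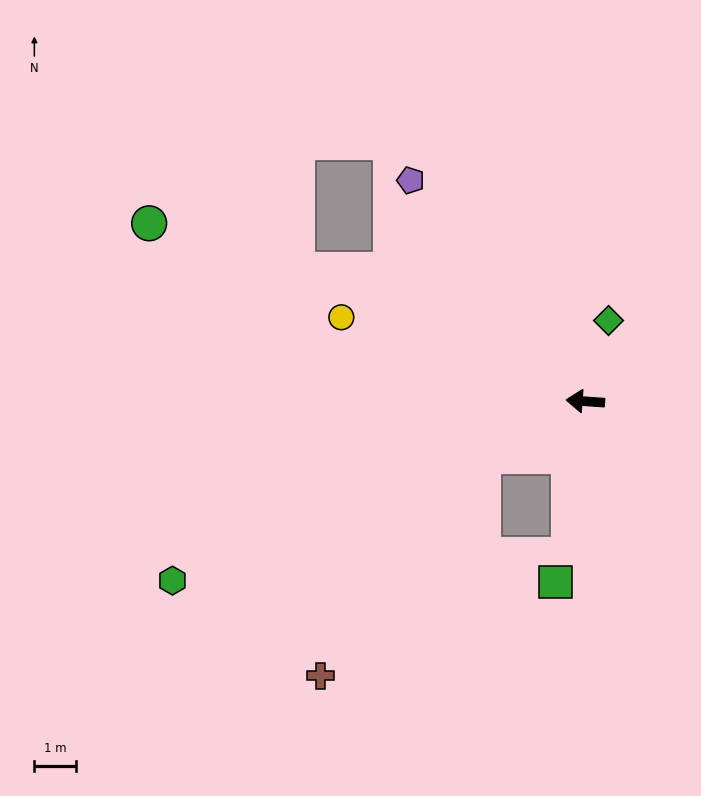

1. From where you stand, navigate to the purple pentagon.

turn right 48°, forward 6.7 m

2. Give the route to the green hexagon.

turn left 28°, forward 10.8 m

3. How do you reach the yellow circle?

turn right 15°, forward 6.2 m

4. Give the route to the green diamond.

turn right 102°, forward 2.0 m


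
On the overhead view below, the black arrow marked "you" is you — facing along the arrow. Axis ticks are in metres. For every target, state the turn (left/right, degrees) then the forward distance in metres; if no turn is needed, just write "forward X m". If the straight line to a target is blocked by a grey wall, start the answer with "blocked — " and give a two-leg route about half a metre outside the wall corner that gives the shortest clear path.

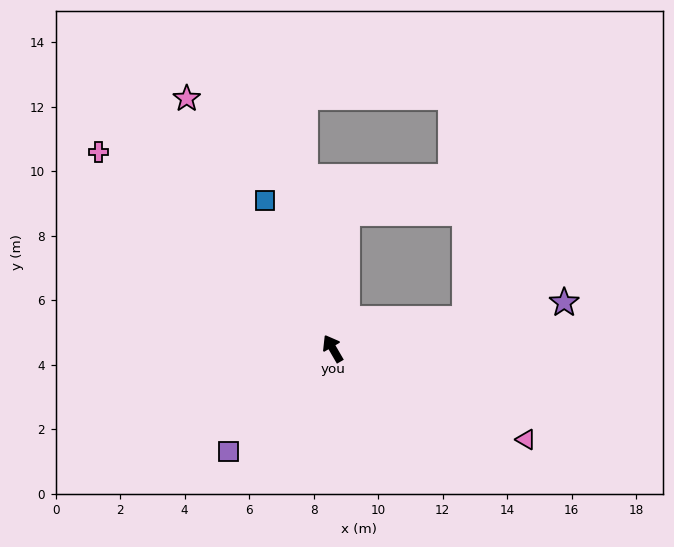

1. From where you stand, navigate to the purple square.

turn left 104°, forward 4.5 m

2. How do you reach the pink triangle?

turn right 145°, forward 6.6 m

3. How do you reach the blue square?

turn right 6°, forward 5.1 m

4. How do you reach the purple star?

turn right 109°, forward 7.3 m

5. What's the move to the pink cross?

turn left 20°, forward 9.5 m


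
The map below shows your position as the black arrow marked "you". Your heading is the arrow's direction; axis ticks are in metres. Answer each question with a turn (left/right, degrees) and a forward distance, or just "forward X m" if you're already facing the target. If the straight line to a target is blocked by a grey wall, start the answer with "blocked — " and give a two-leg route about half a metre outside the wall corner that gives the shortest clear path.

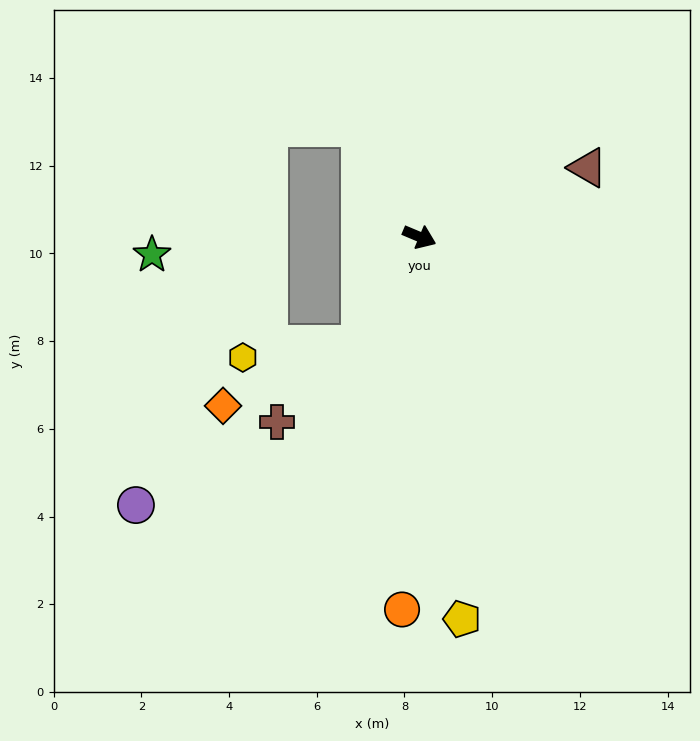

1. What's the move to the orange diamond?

blocked — turn right 97°, forward 2.8 m, then turn right 36°, forward 3.4 m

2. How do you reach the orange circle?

turn right 70°, forward 8.5 m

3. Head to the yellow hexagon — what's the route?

blocked — turn right 97°, forward 2.8 m, then turn right 53°, forward 2.7 m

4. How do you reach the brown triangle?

turn left 45°, forward 4.1 m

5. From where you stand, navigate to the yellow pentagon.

turn right 61°, forward 8.8 m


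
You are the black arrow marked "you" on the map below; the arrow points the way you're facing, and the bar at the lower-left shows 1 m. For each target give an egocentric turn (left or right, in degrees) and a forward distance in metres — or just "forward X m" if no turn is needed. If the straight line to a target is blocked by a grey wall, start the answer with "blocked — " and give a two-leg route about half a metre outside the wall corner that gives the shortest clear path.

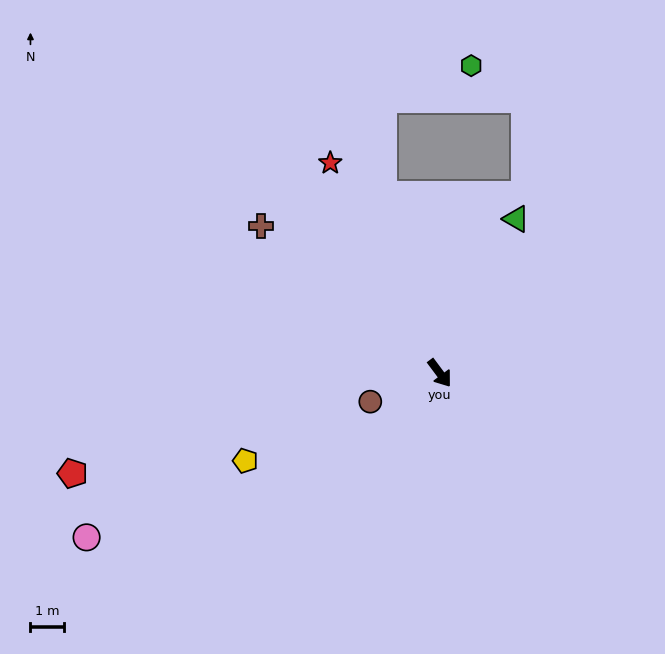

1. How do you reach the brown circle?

turn right 104°, forward 2.2 m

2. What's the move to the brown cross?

turn right 166°, forward 6.9 m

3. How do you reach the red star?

turn left 171°, forward 7.0 m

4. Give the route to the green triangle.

turn left 117°, forward 5.1 m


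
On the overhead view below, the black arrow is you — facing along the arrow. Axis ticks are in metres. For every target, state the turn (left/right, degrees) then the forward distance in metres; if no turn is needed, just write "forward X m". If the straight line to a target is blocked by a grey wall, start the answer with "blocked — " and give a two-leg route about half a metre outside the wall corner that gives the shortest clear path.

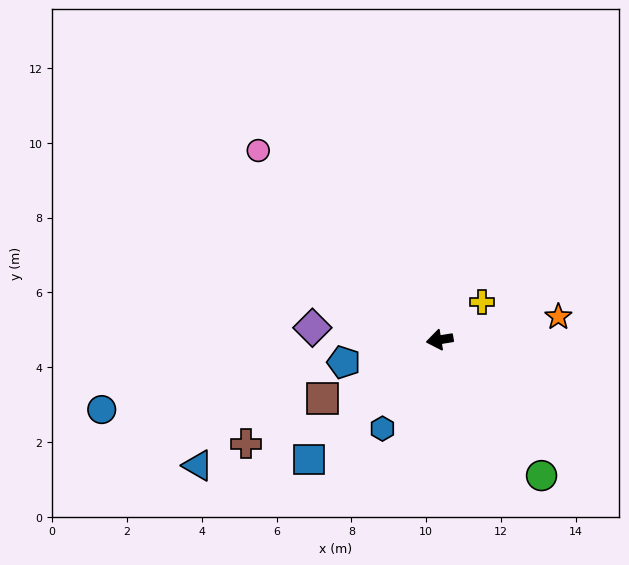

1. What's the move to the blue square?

turn left 33°, forward 4.7 m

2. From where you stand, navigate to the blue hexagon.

turn left 48°, forward 2.8 m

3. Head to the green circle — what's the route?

turn left 118°, forward 4.5 m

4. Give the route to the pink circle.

turn right 55°, forward 7.0 m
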